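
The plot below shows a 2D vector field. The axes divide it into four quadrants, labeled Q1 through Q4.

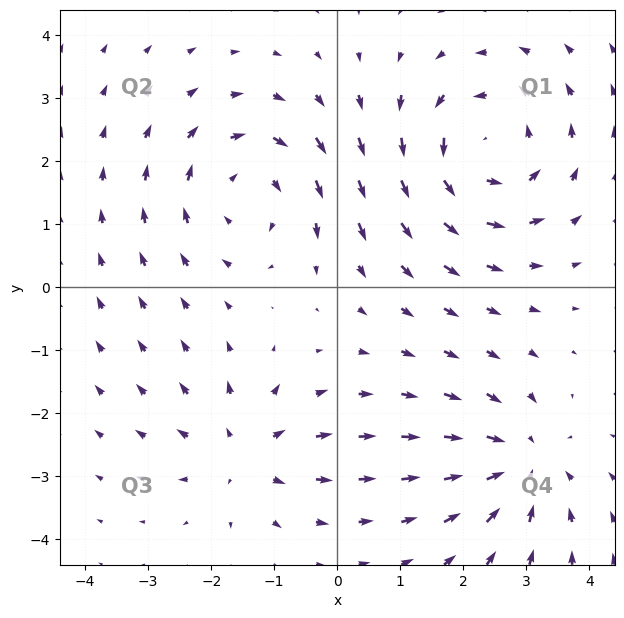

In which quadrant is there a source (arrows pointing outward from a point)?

Q3

The source sits at approximately (-1.5, -2.6), which lies in quadrant Q3. The divergence there is about +3, positive as expected for a source.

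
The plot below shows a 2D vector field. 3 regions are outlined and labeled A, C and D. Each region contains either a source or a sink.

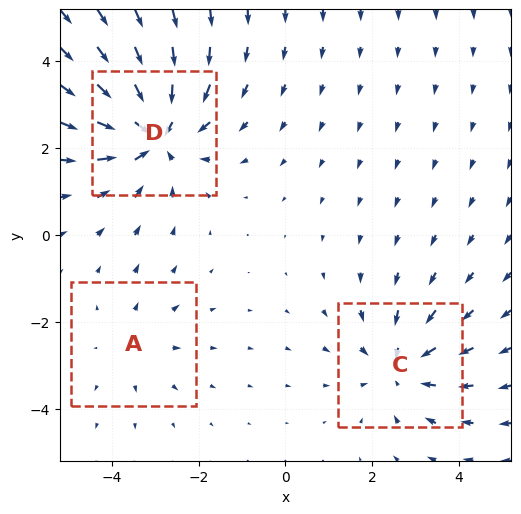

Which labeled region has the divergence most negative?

Divergence at each region's feature centre — A: about +2, C: about -3, D: about -5. Region D is most negative.

D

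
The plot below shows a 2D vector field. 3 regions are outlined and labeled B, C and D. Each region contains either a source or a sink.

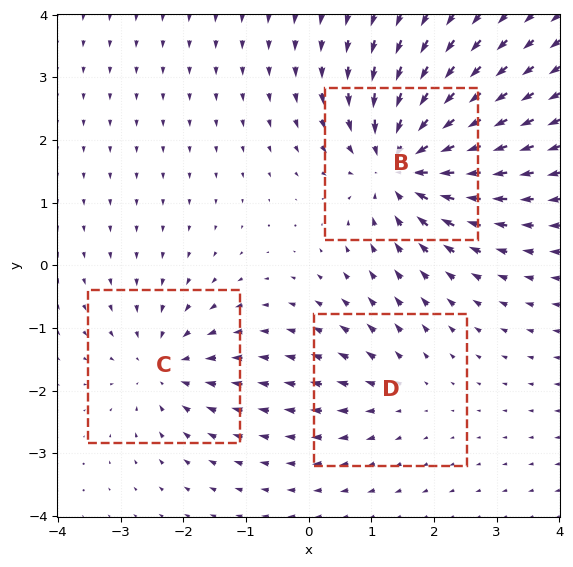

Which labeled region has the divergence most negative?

Divergence at each region's feature centre — B: about -6, C: about -3, D: about +2. Region B is most negative.

B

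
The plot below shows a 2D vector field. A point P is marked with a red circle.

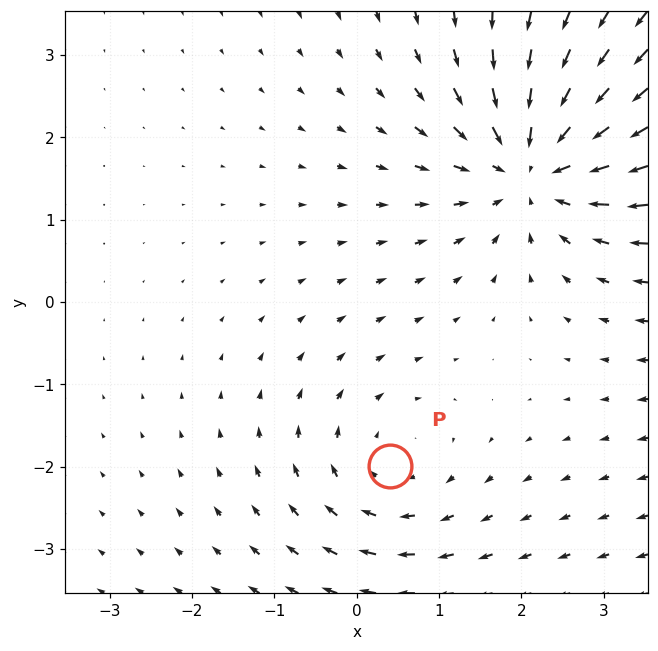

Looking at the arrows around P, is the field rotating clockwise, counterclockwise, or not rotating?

clockwise

Near P at (0.4, -2.0) the arrows circulate clockwise. The curl (z-component) there is about -2; negative curl means clockwise rotation.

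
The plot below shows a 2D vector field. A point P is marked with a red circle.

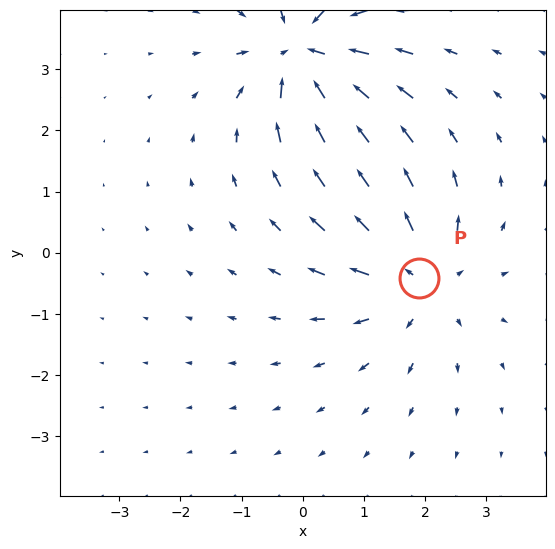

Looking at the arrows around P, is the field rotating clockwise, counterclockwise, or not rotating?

Near P at (1.9, -0.4) the arrows show no circulation. The curl there is ≈0.

not rotating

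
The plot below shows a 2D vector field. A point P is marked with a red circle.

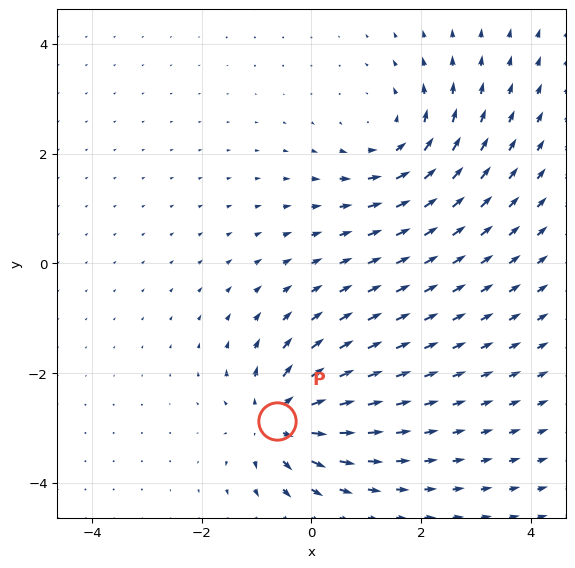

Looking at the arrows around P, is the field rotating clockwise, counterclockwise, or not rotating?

not rotating

Near P at (-0.6, -2.9) the arrows show no circulation. The curl there is ≈0.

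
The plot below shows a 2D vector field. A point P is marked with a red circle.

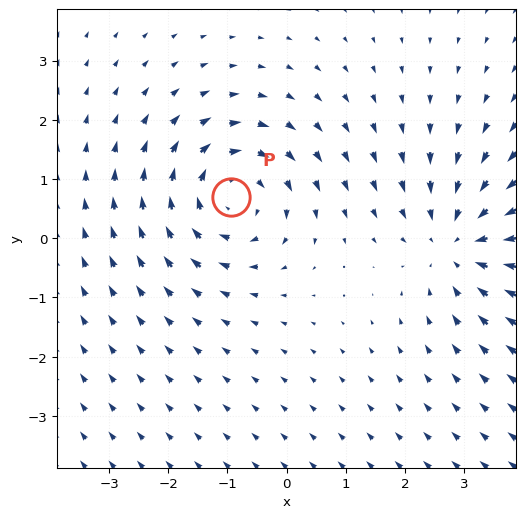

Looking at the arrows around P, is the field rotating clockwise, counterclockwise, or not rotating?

clockwise

Near P at (-0.9, 0.7) the arrows circulate clockwise. The curl (z-component) there is about -4; negative curl means clockwise rotation.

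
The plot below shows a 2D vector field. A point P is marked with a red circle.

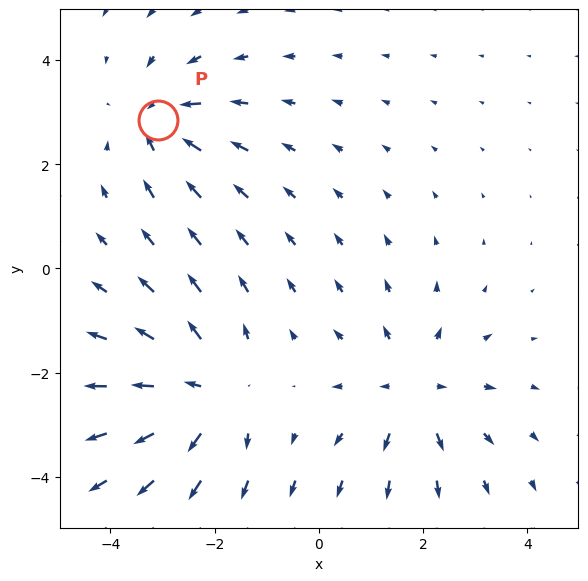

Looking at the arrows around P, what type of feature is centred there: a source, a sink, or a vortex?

sink

At P (-3.1, 2.8) the arrows converge inward. Divergence about -5, curl ≈0 — negative divergence with near-zero curl is a sink.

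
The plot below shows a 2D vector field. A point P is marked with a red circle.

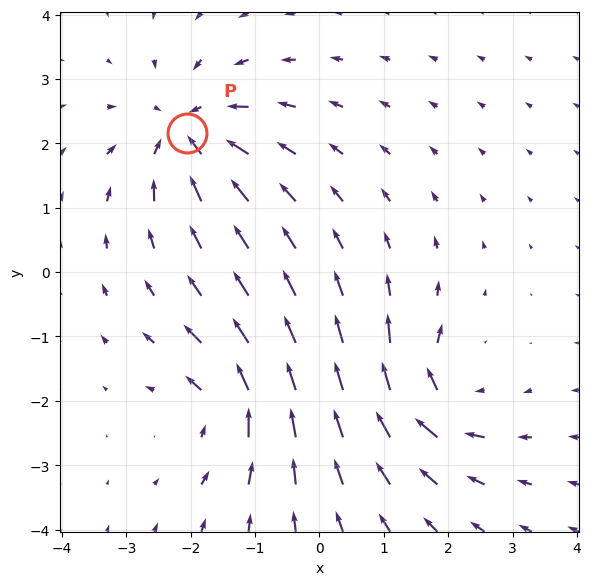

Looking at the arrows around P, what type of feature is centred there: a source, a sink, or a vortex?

At P (-2.1, 2.2) the arrows converge inward. Divergence about -5, curl ≈0 — negative divergence with near-zero curl is a sink.

sink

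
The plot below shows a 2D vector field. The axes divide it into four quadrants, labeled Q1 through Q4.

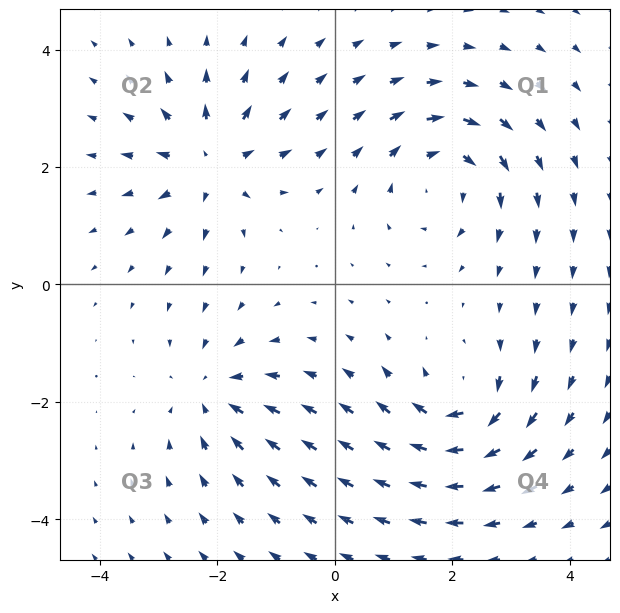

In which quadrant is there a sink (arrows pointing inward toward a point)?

Q3

The sink sits at approximately (-2.1, -1.8), which lies in quadrant Q3. The divergence there is about -4, negative as expected for a sink.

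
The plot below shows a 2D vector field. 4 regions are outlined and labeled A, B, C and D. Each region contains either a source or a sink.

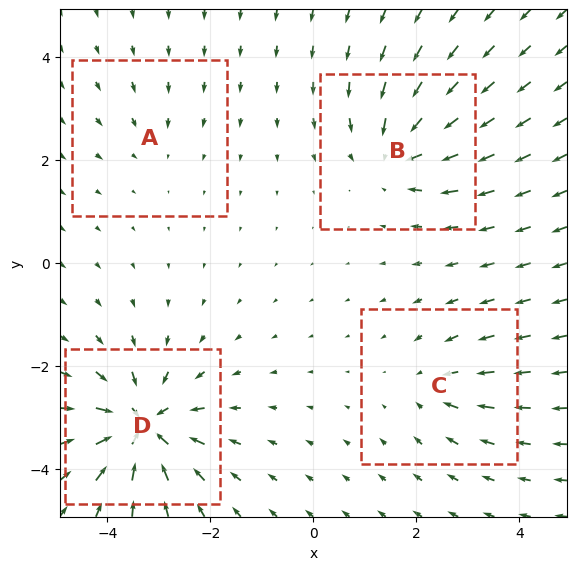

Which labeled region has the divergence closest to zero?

Divergence at each region's feature centre — A: about -2, B: about -6, C: about -4, D: about -9. Region A is closest to zero.

A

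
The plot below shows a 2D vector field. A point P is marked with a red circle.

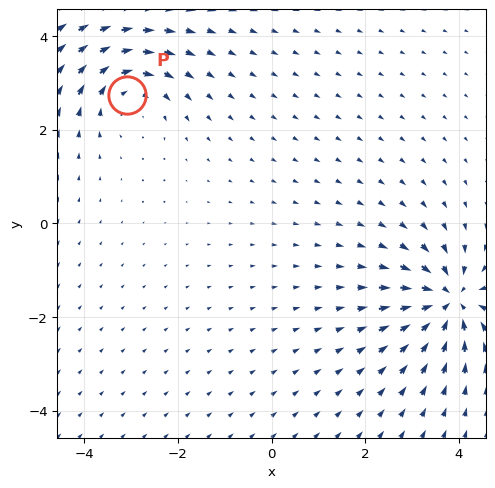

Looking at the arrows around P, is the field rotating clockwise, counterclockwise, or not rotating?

Near P at (-3.1, 2.7) the arrows circulate clockwise. The curl (z-component) there is about -4; negative curl means clockwise rotation.

clockwise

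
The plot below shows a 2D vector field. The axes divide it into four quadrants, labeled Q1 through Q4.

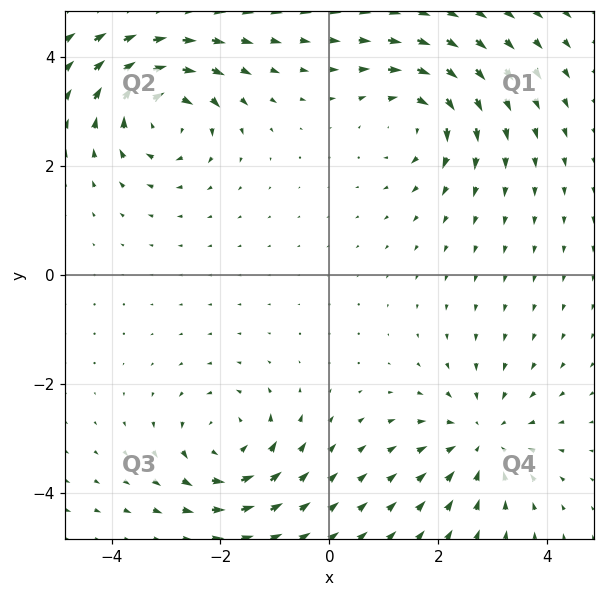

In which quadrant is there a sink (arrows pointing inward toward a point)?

Q4

The sink sits at approximately (2.8, -3.0), which lies in quadrant Q4. The divergence there is about -3, negative as expected for a sink.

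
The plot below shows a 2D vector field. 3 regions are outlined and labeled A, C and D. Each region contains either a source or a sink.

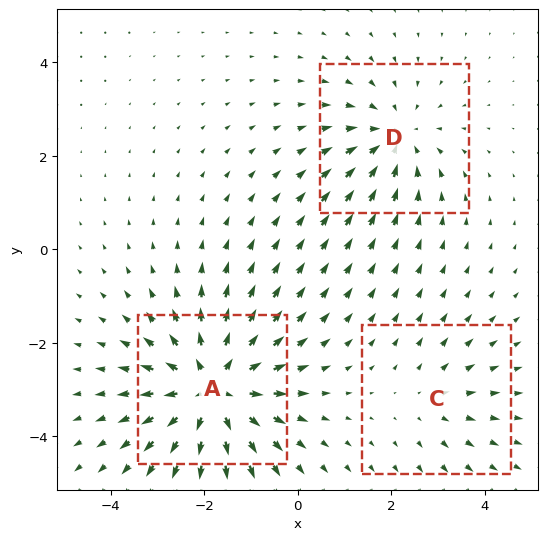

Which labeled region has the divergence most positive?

Divergence at each region's feature centre — A: about +5, C: about +2, D: about -3. Region A is most positive.

A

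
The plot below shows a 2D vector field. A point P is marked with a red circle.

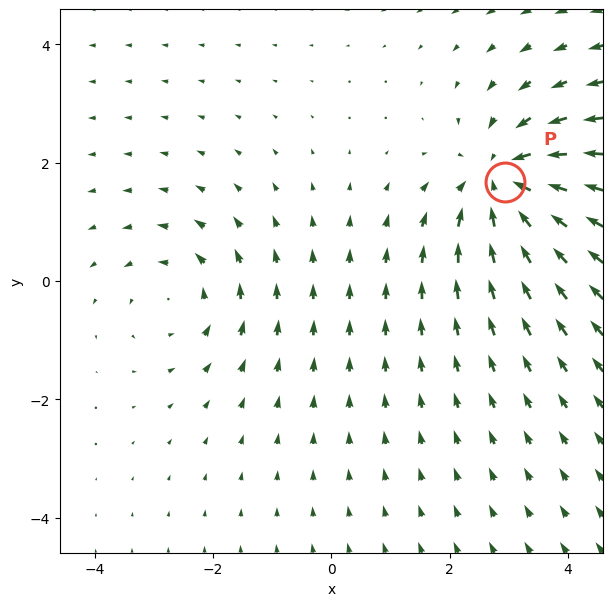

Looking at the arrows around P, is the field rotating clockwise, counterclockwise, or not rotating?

Near P at (2.9, 1.7) the arrows show no circulation. The curl there is ≈0.

not rotating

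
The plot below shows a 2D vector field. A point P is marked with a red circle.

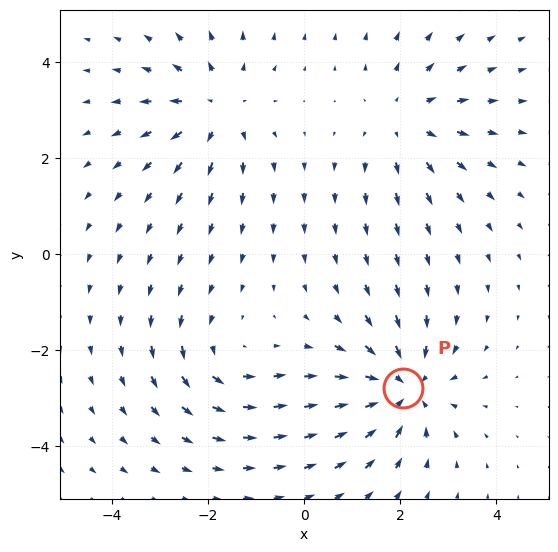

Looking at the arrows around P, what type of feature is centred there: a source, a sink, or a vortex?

sink

At P (2.1, -2.8) the arrows converge inward. Divergence about -5, curl ≈0 — negative divergence with near-zero curl is a sink.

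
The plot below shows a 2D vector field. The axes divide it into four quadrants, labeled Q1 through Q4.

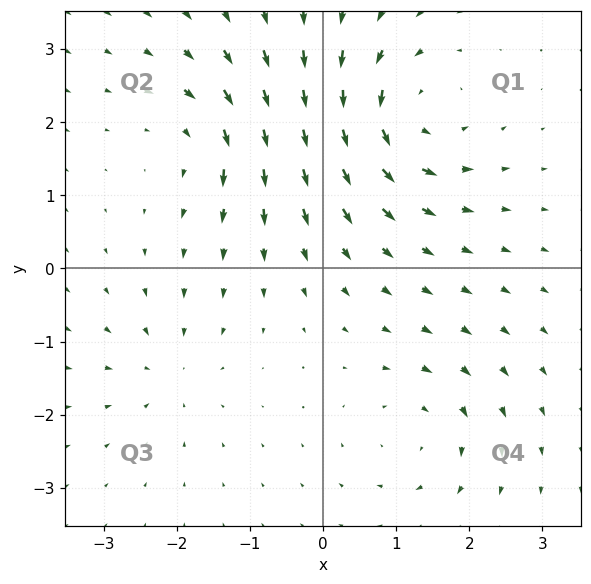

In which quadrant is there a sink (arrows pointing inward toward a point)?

Q3

The sink sits at approximately (-2.1, -1.4), which lies in quadrant Q3. The divergence there is about -3, negative as expected for a sink.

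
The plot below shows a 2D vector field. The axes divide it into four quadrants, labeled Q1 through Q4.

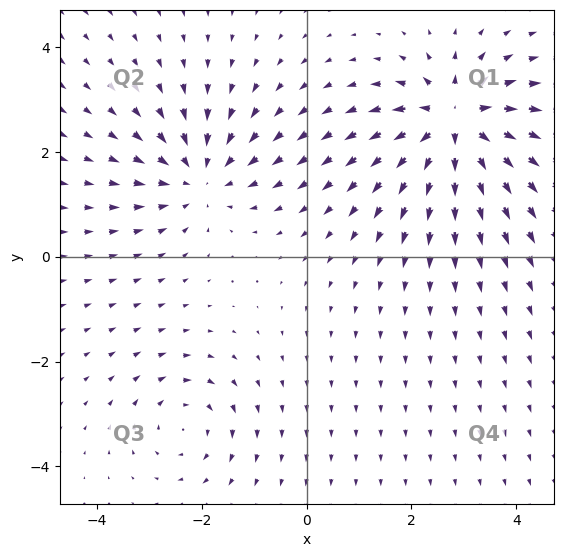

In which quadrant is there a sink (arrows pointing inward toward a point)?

The sink sits at approximately (-2.0, 1.5), which lies in quadrant Q2. The divergence there is about -4, negative as expected for a sink.

Q2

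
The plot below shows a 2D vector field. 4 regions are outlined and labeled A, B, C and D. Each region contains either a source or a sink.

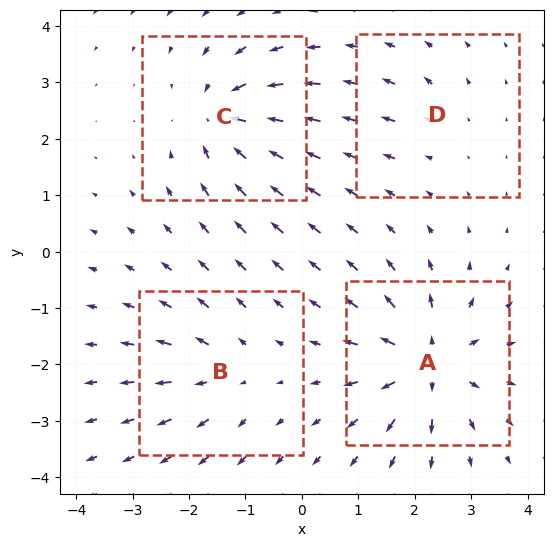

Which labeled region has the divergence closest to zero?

Divergence at each region's feature centre — A: about +8, B: about +4, C: about -7, D: about +2. Region D is closest to zero.

D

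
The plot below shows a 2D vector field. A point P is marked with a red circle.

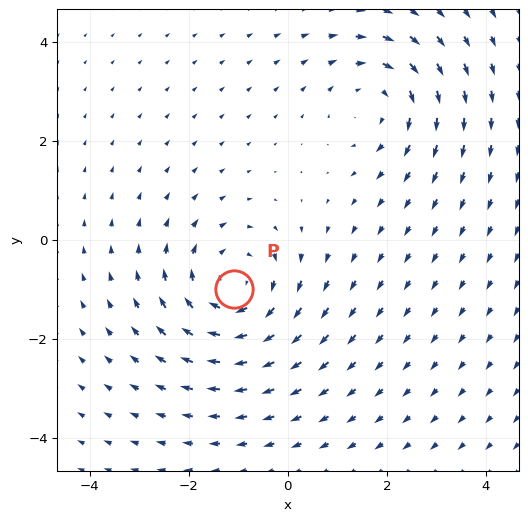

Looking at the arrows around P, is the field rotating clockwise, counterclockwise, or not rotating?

clockwise

Near P at (-1.1, -1.0) the arrows circulate clockwise. The curl (z-component) there is about -4; negative curl means clockwise rotation.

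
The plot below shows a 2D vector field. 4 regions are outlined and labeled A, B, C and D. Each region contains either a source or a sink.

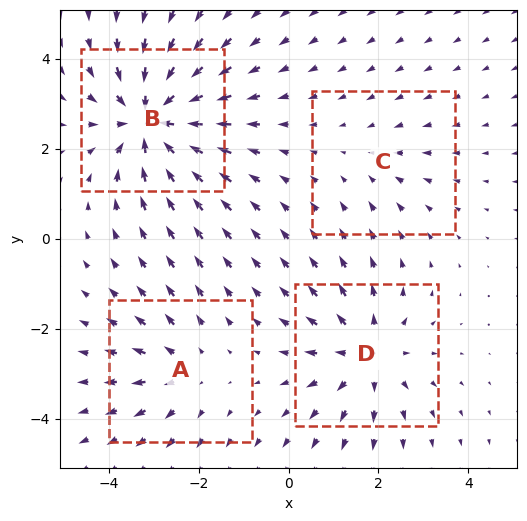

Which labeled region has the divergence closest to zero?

Divergence at each region's feature centre — A: about +3, B: about -7, C: about -2, D: about +5. Region C is closest to zero.

C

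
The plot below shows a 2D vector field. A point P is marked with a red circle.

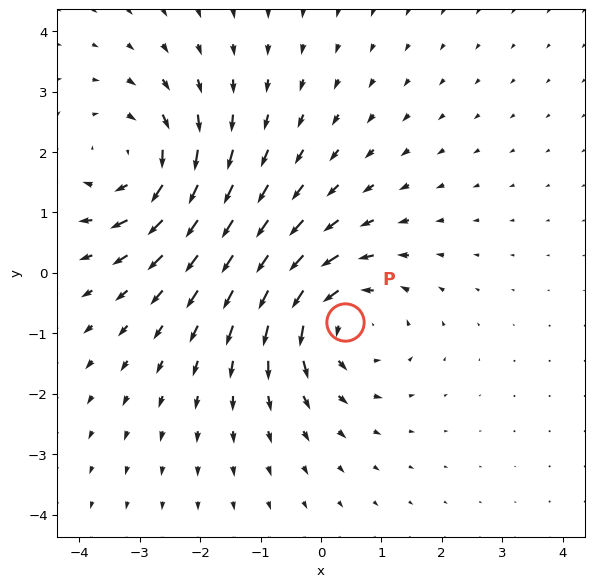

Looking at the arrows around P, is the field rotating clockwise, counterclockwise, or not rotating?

counterclockwise

Near P at (0.4, -0.8) the arrows circulate counterclockwise. The curl (z-component) there is about +5; positive curl means counterclockwise rotation.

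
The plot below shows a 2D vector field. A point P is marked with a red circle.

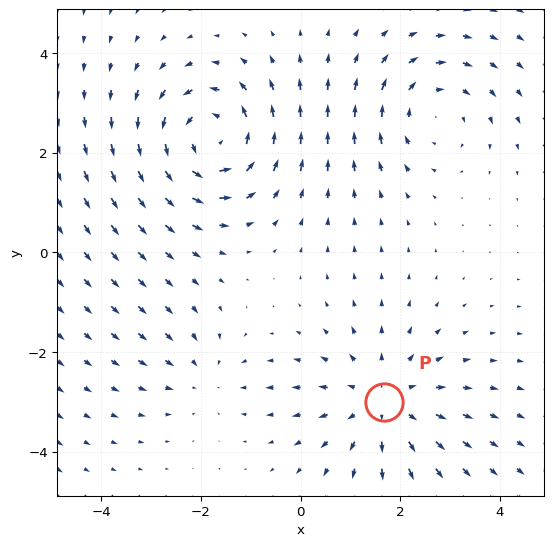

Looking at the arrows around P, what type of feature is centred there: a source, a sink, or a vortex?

At P (1.7, -3.0) the arrows spread outward. Divergence about +3, curl ≈0 — positive divergence with near-zero curl is a source.

source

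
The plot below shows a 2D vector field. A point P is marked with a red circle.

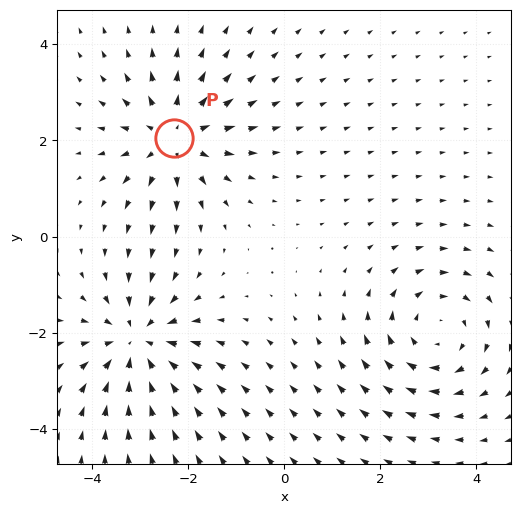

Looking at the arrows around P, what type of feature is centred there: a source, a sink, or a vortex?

source

At P (-2.3, 2.1) the arrows spread outward. Divergence about +4, curl ≈0 — positive divergence with near-zero curl is a source.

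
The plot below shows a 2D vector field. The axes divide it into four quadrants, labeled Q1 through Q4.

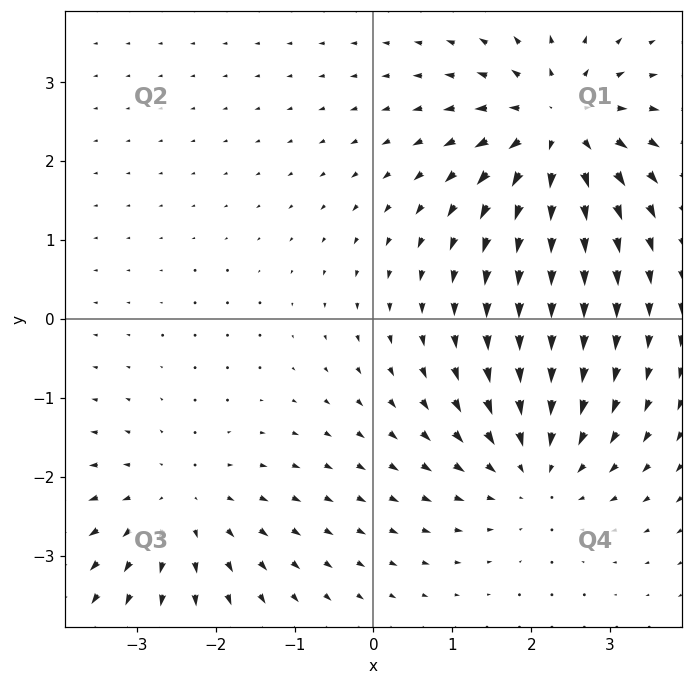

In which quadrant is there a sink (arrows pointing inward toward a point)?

Q4

The sink sits at approximately (2.0, -1.9), which lies in quadrant Q4. The divergence there is about -3, negative as expected for a sink.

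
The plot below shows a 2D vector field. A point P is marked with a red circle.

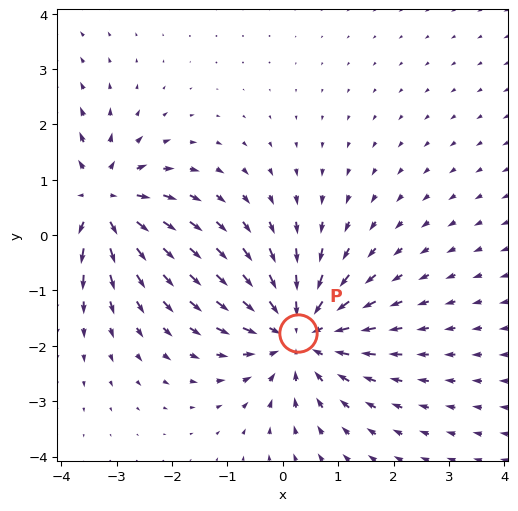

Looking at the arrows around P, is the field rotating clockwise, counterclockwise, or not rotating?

not rotating

Near P at (0.3, -1.8) the arrows show no circulation. The curl there is ≈0.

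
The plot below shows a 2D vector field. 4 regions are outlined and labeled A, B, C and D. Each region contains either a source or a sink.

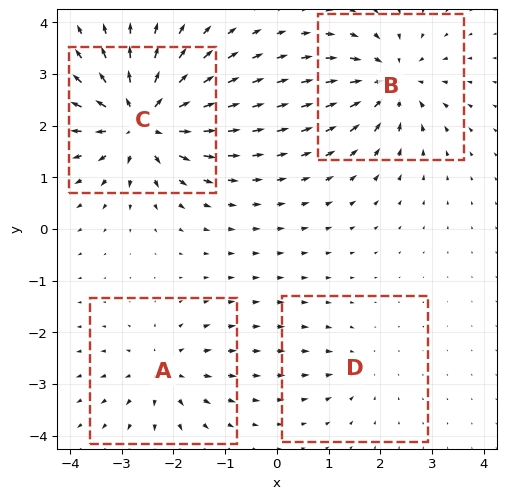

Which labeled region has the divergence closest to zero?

Divergence at each region's feature centre — A: about +4, B: about -6, C: about +9, D: about -3. Region D is closest to zero.

D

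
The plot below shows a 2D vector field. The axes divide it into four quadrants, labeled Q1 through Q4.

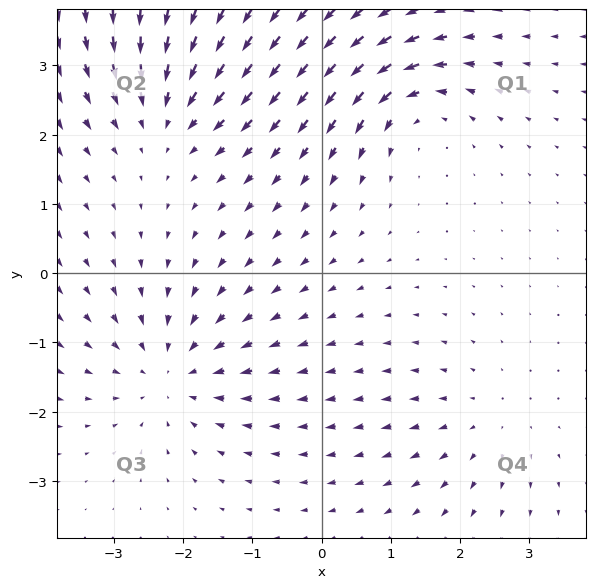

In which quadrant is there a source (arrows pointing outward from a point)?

Q4

The source sits at approximately (2.4, -2.1), which lies in quadrant Q4. The divergence there is about +2, positive as expected for a source.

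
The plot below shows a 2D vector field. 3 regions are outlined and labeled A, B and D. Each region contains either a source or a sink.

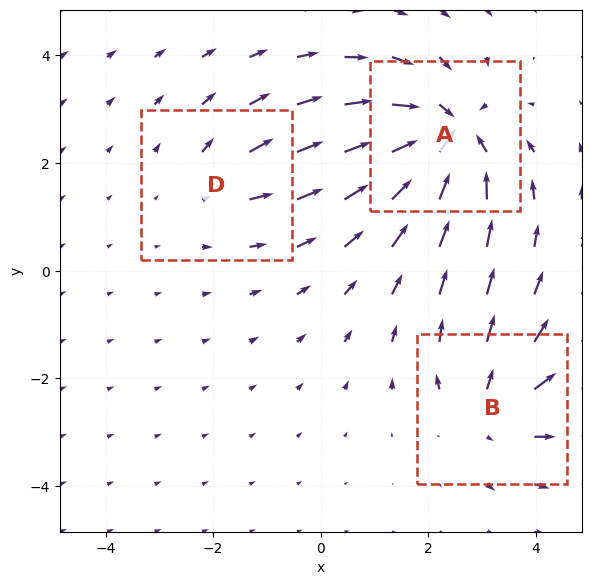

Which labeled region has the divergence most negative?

Divergence at each region's feature centre — A: about -5, B: about +3, D: about +2. Region A is most negative.

A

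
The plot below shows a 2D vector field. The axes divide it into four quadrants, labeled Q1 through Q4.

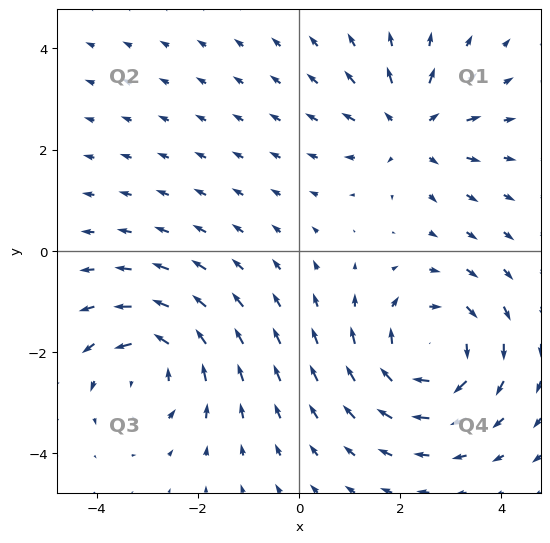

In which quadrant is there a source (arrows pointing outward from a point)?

The source sits at approximately (2.2, 2.4), which lies in quadrant Q1. The divergence there is about +4, positive as expected for a source.

Q1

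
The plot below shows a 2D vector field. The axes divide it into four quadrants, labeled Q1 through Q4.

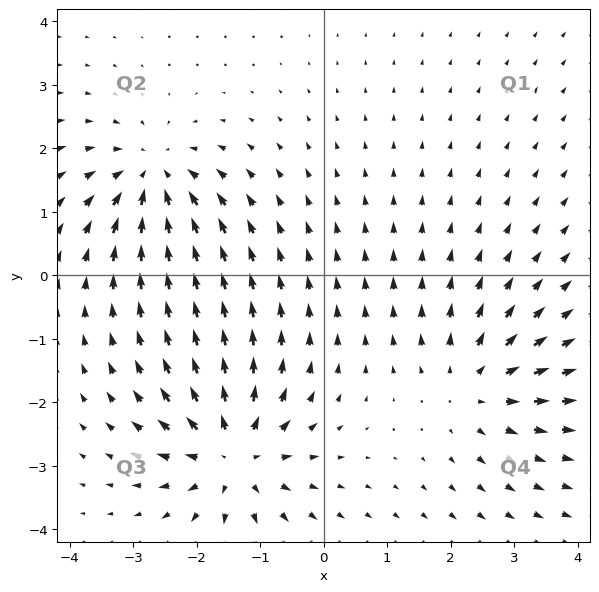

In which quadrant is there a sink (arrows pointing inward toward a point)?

Q2

The sink sits at approximately (-2.7, 1.6), which lies in quadrant Q2. The divergence there is about -5, negative as expected for a sink.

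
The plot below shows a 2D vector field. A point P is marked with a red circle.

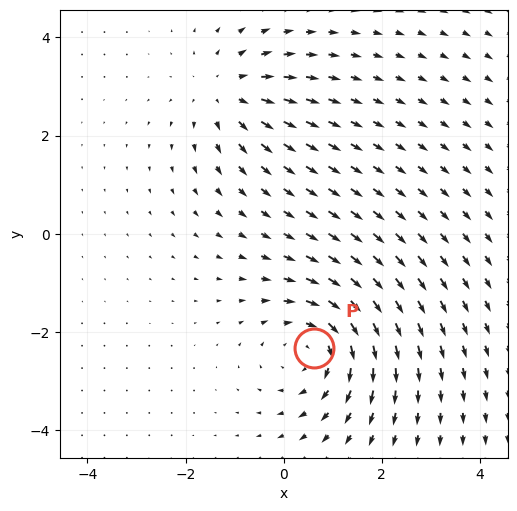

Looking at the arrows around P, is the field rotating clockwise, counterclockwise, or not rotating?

Near P at (0.6, -2.3) the arrows circulate clockwise. The curl (z-component) there is about -4; negative curl means clockwise rotation.

clockwise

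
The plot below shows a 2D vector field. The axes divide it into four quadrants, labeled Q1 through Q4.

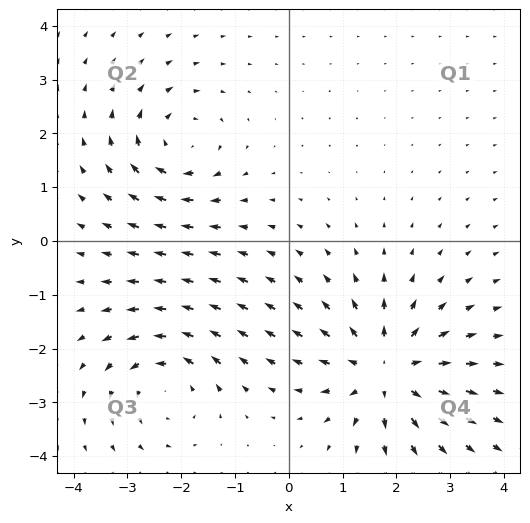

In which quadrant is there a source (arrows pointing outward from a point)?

The source sits at approximately (1.8, -2.4), which lies in quadrant Q4. The divergence there is about +4, positive as expected for a source.

Q4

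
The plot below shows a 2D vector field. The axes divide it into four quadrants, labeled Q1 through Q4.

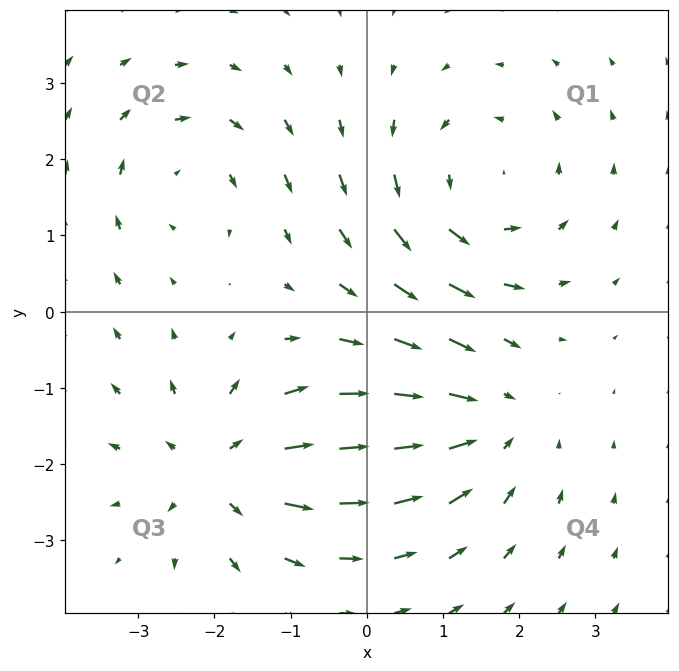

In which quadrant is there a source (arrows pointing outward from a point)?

The source sits at approximately (-1.9, -2.1), which lies in quadrant Q3. The divergence there is about +4, positive as expected for a source.

Q3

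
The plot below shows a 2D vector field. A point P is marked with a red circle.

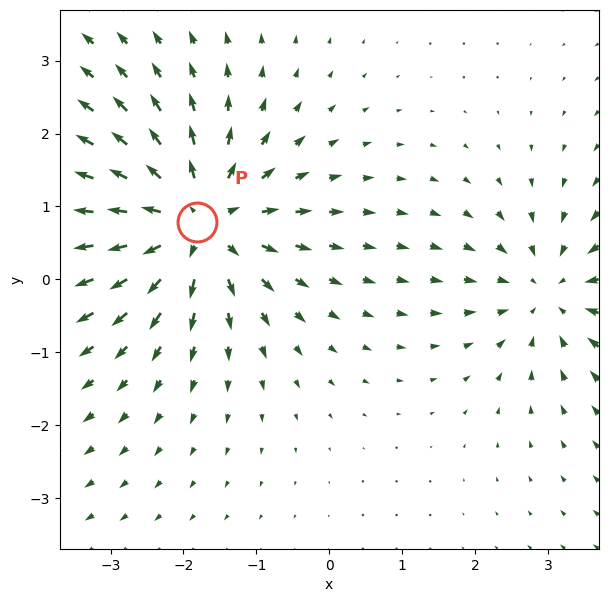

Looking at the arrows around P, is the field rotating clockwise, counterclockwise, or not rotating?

not rotating

Near P at (-1.8, 0.8) the arrows show no circulation. The curl there is ≈0.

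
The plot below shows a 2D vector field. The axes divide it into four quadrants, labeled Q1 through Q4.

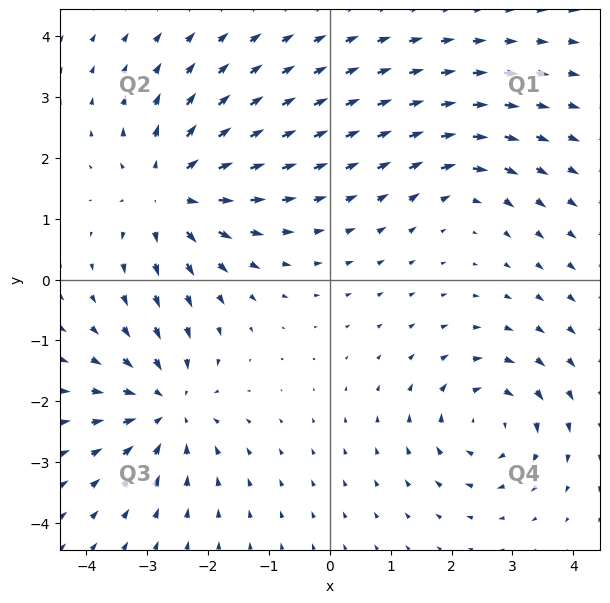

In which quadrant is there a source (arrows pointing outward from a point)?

The source sits at approximately (-2.6, 1.4), which lies in quadrant Q2. The divergence there is about +5, positive as expected for a source.

Q2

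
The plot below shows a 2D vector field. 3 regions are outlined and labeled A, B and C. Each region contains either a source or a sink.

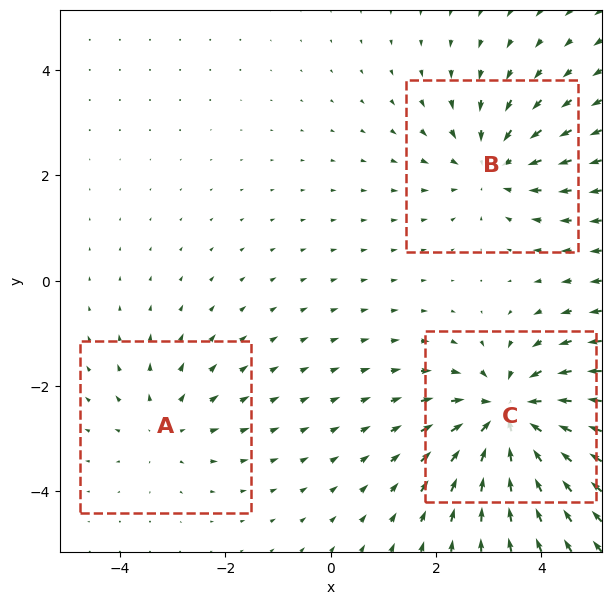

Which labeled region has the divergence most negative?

C

Divergence at each region's feature centre — A: about +2, B: about -3, C: about -5. Region C is most negative.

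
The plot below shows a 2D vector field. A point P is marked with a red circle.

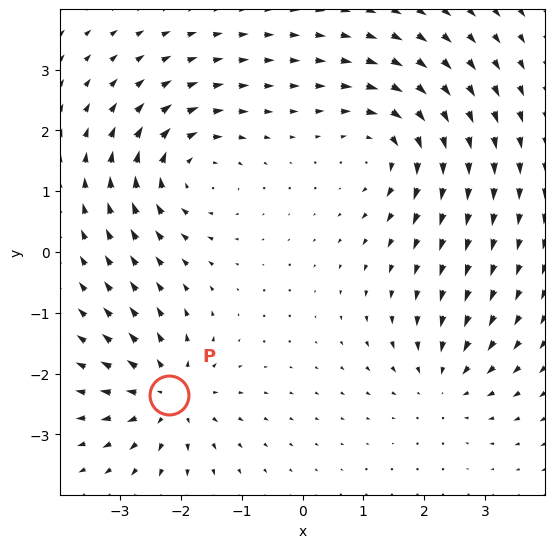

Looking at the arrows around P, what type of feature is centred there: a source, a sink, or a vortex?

At P (-2.2, -2.4) the arrows spread outward. Divergence about +5, curl ≈0 — positive divergence with near-zero curl is a source.

source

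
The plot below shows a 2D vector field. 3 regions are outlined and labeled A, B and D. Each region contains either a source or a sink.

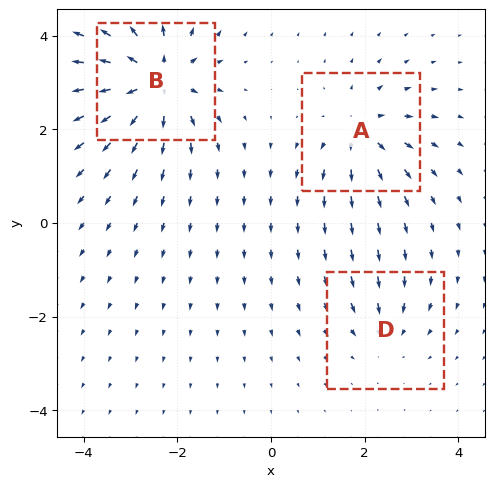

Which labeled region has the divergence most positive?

B

Divergence at each region's feature centre — A: about +4, B: about +6, D: about -3. Region B is most positive.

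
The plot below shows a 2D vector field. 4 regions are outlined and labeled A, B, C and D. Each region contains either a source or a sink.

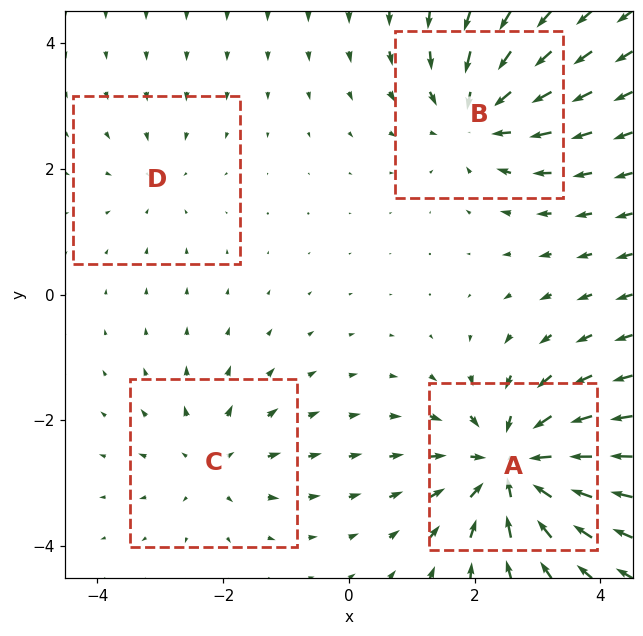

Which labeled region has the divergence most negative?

A

Divergence at each region's feature centre — A: about -7, B: about -5, C: about +3, D: about -2. Region A is most negative.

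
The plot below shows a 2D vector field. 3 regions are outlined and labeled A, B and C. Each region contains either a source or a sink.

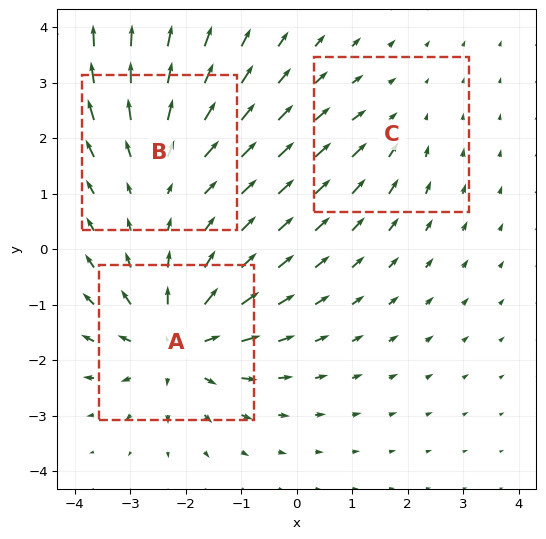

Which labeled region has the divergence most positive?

A

Divergence at each region's feature centre — A: about +5, B: about +3, C: about -2. Region A is most positive.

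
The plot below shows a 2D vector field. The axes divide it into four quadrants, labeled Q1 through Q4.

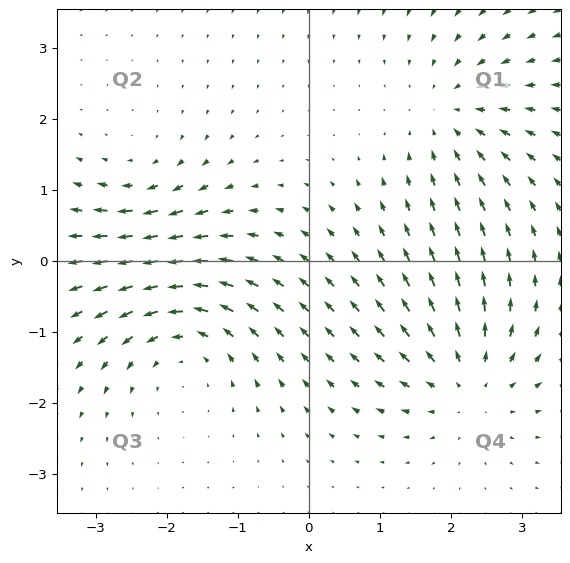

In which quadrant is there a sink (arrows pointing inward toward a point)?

Q1

The sink sits at approximately (2.0, 2.0), which lies in quadrant Q1. The divergence there is about -3, negative as expected for a sink.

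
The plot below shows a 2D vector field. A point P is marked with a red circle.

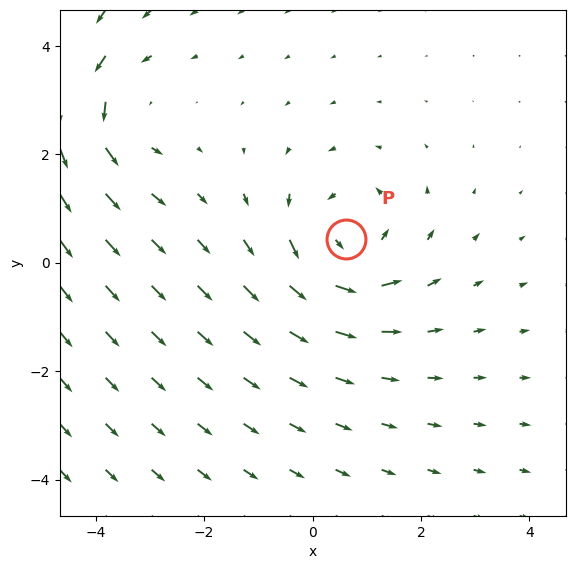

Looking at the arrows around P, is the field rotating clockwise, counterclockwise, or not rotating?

Near P at (0.6, 0.4) the arrows circulate counterclockwise. The curl (z-component) there is about +4; positive curl means counterclockwise rotation.

counterclockwise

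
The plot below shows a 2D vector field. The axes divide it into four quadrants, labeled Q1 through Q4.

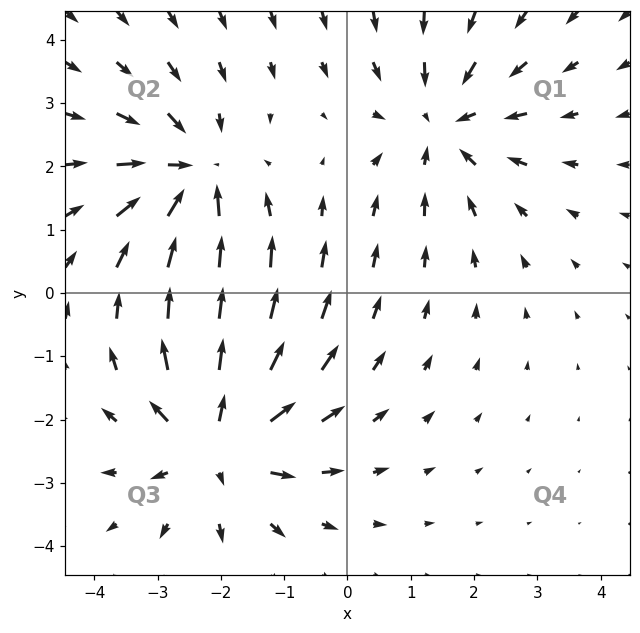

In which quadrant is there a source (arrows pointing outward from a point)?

The source sits at approximately (-2.1, -2.3), which lies in quadrant Q3. The divergence there is about +5, positive as expected for a source.

Q3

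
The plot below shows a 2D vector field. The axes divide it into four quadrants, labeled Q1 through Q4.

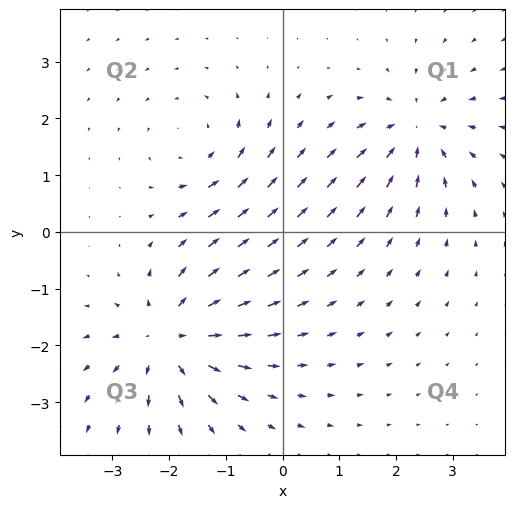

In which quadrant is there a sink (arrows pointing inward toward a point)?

The sink sits at approximately (2.4, 1.8), which lies in quadrant Q1. The divergence there is about -4, negative as expected for a sink.

Q1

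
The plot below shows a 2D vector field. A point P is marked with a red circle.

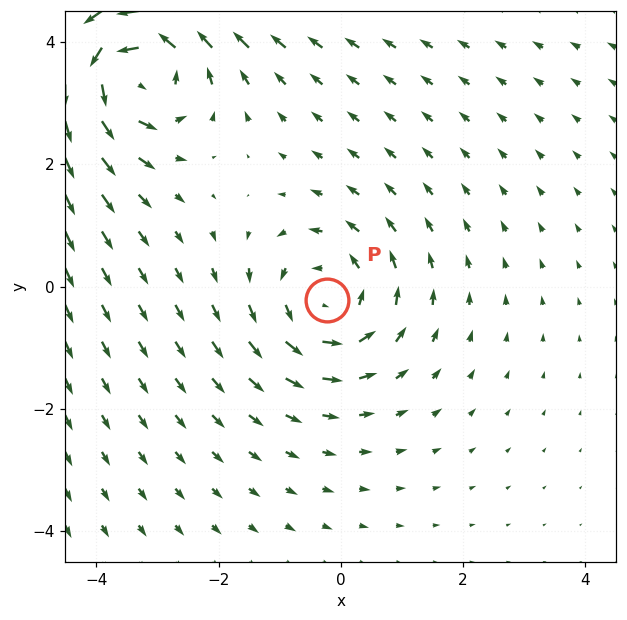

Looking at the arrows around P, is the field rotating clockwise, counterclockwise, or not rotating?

Near P at (-0.2, -0.2) the arrows circulate counterclockwise. The curl (z-component) there is about +3; positive curl means counterclockwise rotation.

counterclockwise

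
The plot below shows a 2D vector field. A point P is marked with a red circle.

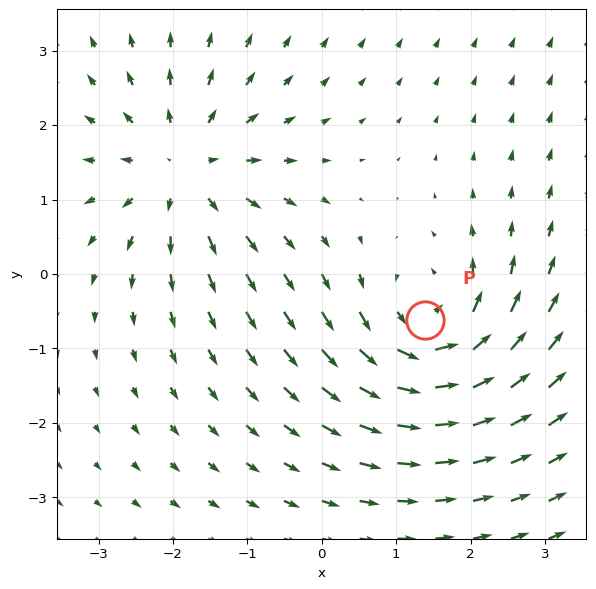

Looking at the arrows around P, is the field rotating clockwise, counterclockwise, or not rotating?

counterclockwise

Near P at (1.4, -0.6) the arrows circulate counterclockwise. The curl (z-component) there is about +4; positive curl means counterclockwise rotation.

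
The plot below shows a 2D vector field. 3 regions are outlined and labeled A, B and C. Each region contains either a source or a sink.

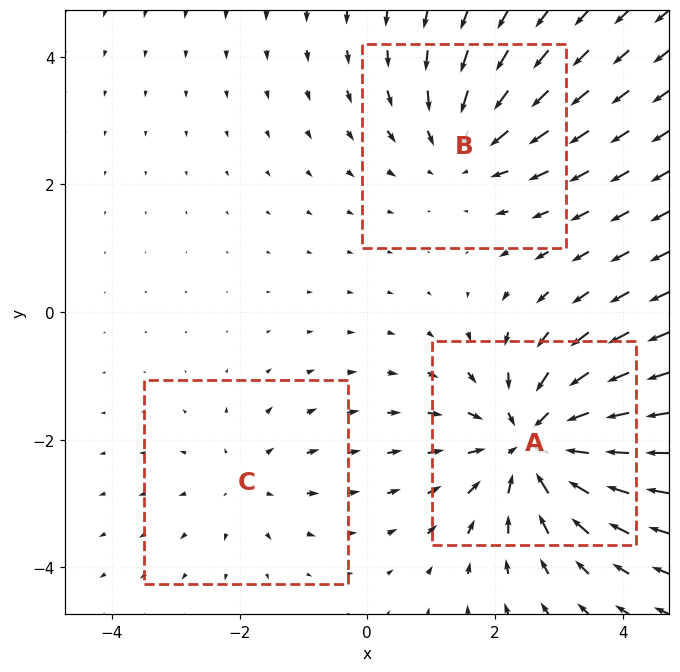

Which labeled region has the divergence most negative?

Divergence at each region's feature centre — A: about -5, B: about -3, C: about +2. Region A is most negative.

A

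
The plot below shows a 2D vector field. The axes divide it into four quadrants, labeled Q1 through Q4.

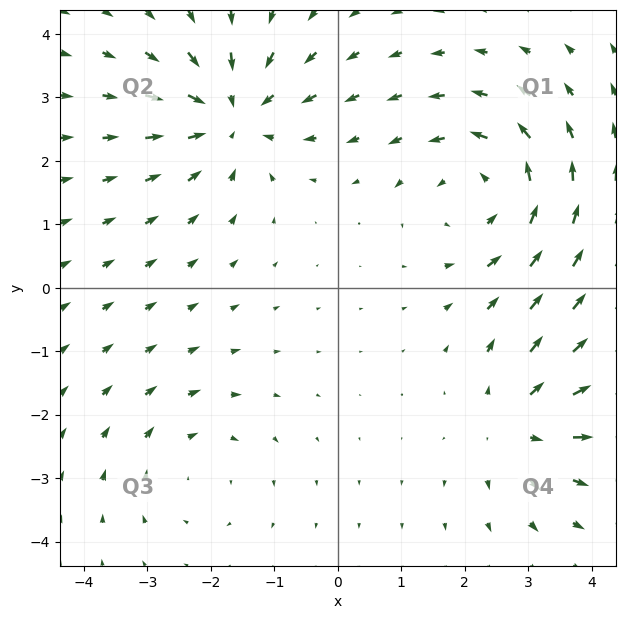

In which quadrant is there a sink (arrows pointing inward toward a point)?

The sink sits at approximately (-1.7, 2.7), which lies in quadrant Q2. The divergence there is about -4, negative as expected for a sink.

Q2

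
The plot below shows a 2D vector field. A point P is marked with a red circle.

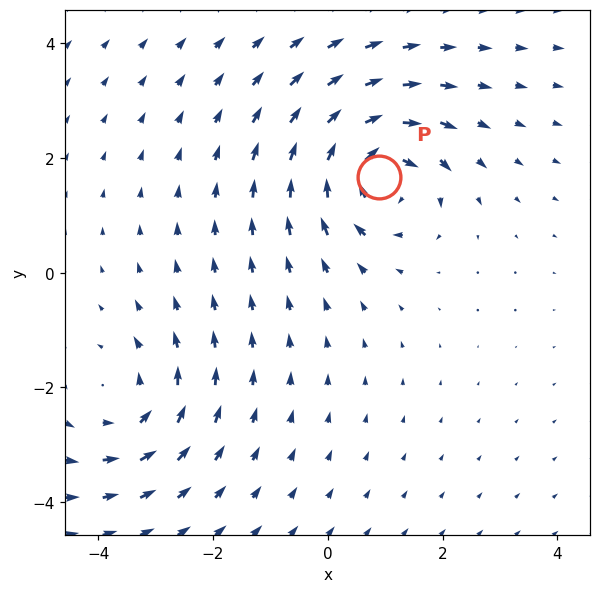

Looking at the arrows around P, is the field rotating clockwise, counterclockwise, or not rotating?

Near P at (0.9, 1.7) the arrows circulate clockwise. The curl (z-component) there is about -5; negative curl means clockwise rotation.

clockwise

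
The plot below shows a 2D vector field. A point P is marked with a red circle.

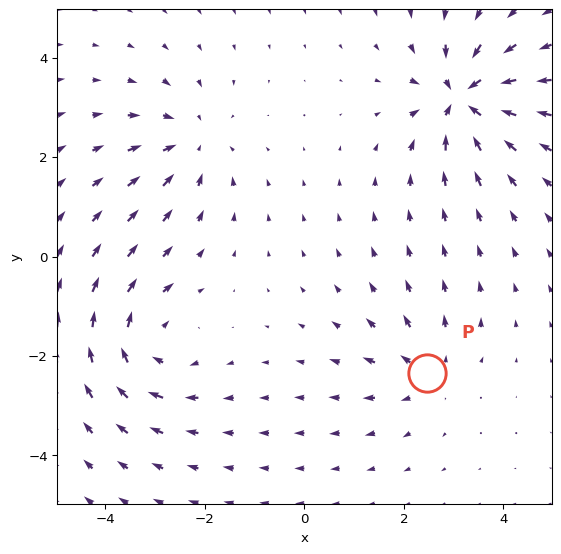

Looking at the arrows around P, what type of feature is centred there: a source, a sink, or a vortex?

At P (2.5, -2.3) the arrows spread outward. Divergence about +3, curl ≈0 — positive divergence with near-zero curl is a source.

source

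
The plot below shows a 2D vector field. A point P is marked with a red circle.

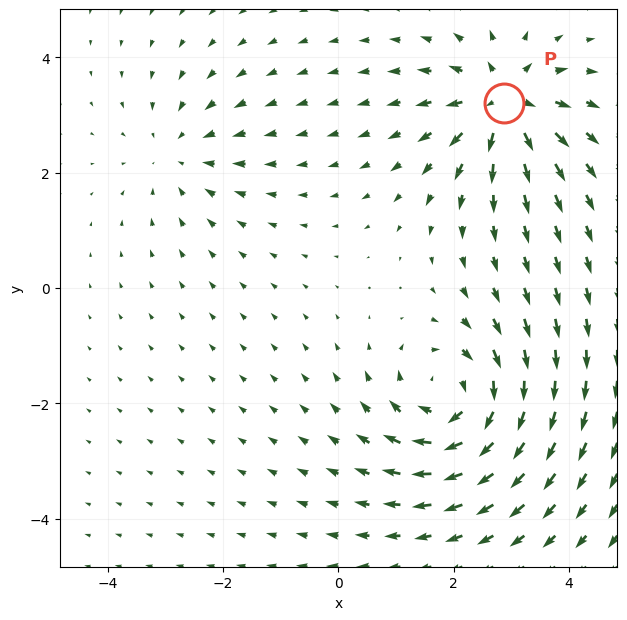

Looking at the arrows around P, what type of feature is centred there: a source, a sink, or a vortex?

At P (2.9, 3.2) the arrows spread outward. Divergence about +5, curl ≈0 — positive divergence with near-zero curl is a source.

source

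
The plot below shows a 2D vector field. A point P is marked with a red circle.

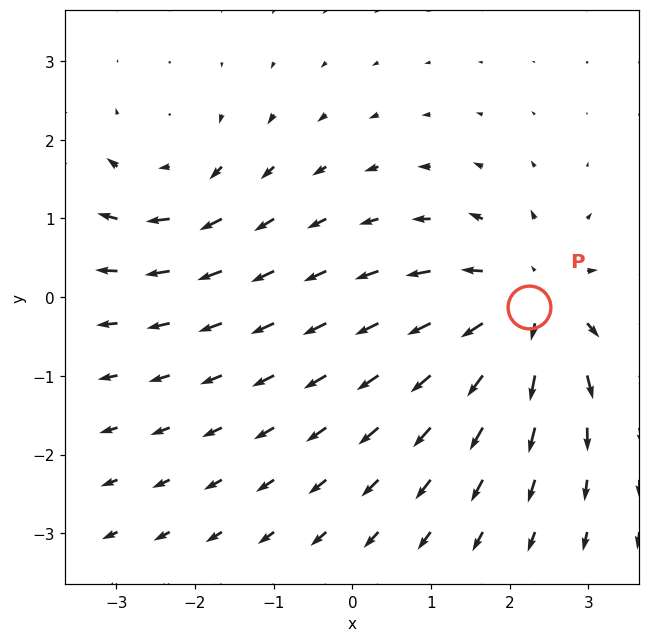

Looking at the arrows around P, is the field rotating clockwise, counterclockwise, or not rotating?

Near P at (2.3, -0.1) the arrows show no circulation. The curl there is ≈0.

not rotating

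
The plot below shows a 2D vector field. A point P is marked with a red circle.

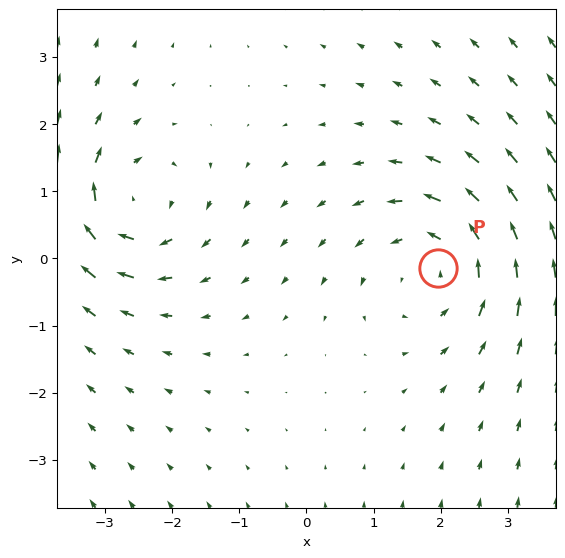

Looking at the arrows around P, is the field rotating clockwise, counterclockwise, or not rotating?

Near P at (2.0, -0.1) the arrows circulate counterclockwise. The curl (z-component) there is about +3; positive curl means counterclockwise rotation.

counterclockwise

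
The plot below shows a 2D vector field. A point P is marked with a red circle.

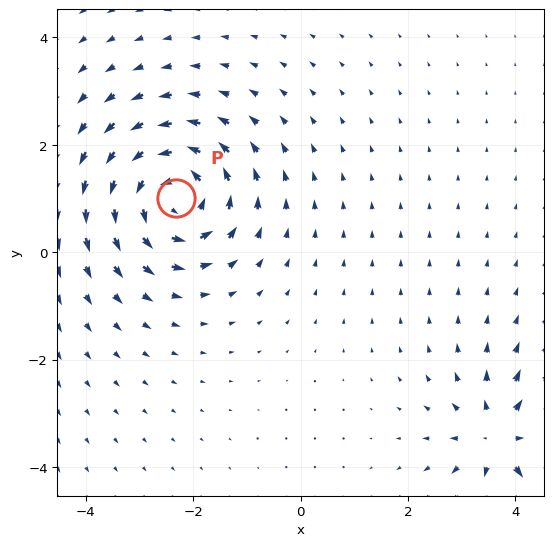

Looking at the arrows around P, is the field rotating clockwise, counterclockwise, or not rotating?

Near P at (-2.3, 1.0) the arrows circulate counterclockwise. The curl (z-component) there is about +5; positive curl means counterclockwise rotation.

counterclockwise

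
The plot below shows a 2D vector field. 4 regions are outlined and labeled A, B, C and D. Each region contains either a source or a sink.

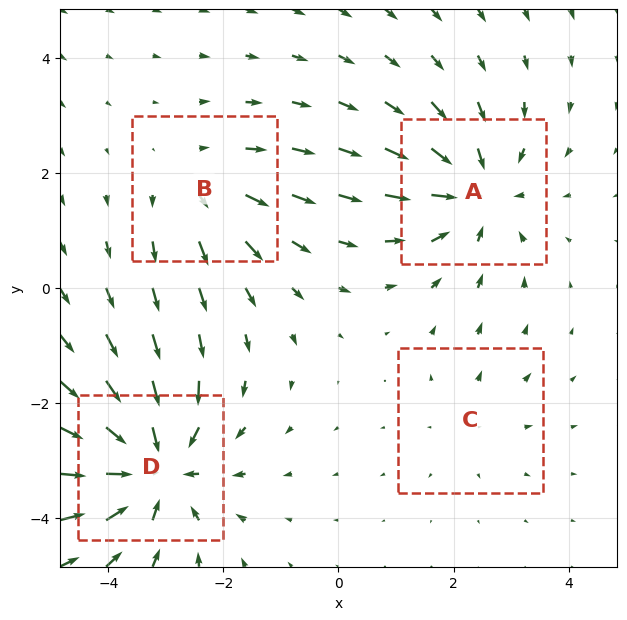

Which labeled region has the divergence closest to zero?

Divergence at each region's feature centre — A: about -4, B: about +3, C: about +2, D: about -6. Region C is closest to zero.

C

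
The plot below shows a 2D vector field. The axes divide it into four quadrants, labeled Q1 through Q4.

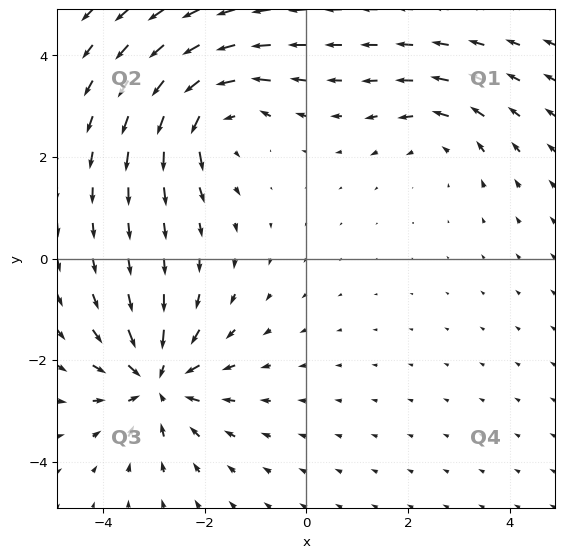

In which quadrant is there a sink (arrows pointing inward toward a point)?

Q3

The sink sits at approximately (-2.9, -2.4), which lies in quadrant Q3. The divergence there is about -5, negative as expected for a sink.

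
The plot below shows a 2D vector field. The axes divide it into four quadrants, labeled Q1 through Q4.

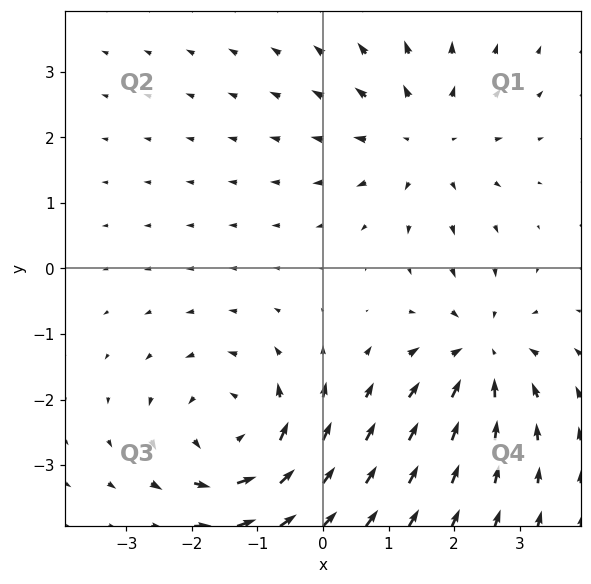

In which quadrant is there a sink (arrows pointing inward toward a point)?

Q4

The sink sits at approximately (2.4, -1.3), which lies in quadrant Q4. The divergence there is about -3, negative as expected for a sink.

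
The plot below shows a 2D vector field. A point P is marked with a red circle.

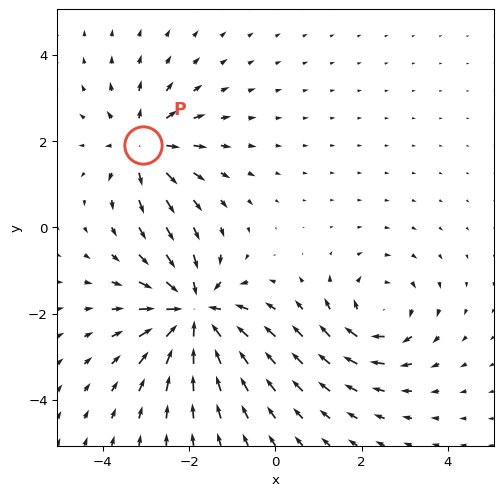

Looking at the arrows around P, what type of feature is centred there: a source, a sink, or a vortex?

source

At P (-3.1, 1.9) the arrows spread outward. Divergence about +4, curl ≈0 — positive divergence with near-zero curl is a source.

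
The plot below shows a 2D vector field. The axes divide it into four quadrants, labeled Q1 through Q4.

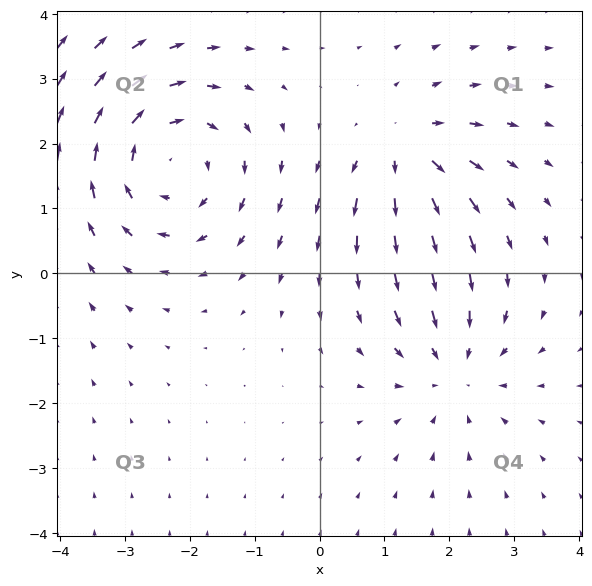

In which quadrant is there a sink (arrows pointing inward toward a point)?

The sink sits at approximately (2.1, -1.5), which lies in quadrant Q4. The divergence there is about -3, negative as expected for a sink.

Q4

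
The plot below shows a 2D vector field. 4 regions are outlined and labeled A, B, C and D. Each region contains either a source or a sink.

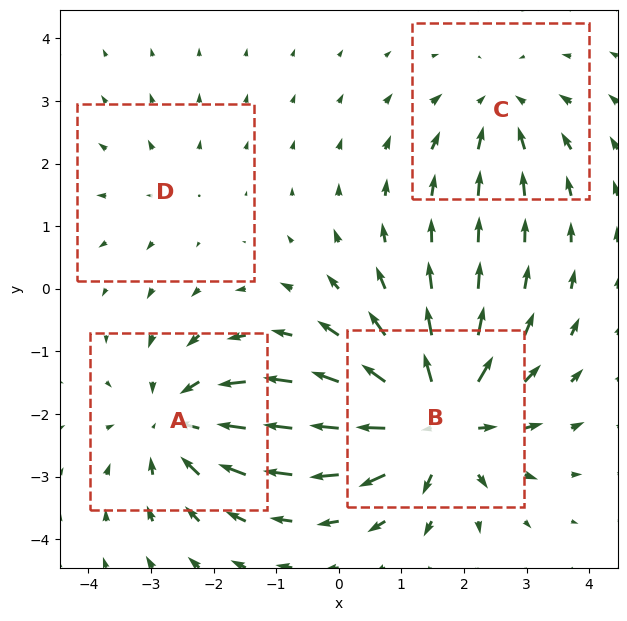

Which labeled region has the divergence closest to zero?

Divergence at each region's feature centre — A: about -5, B: about +7, C: about -4, D: about +2. Region D is closest to zero.

D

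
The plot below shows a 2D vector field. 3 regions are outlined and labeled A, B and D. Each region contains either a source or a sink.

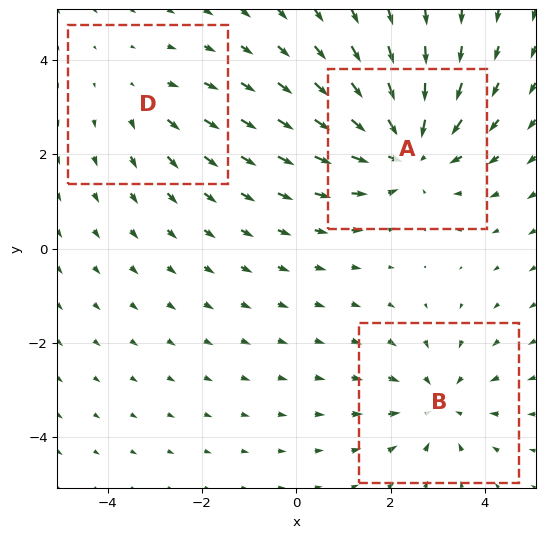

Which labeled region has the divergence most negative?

Divergence at each region's feature centre — A: about -4, B: about -3, D: about +2. Region A is most negative.

A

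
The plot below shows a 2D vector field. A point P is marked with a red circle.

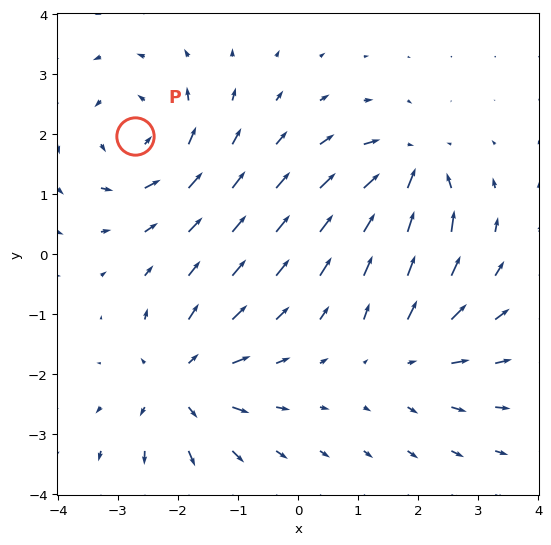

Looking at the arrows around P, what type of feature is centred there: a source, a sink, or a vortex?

vortex

At P (-2.7, 2.0) the arrows circulate counterclockwise. Divergence ≈0, curl about +5 — near-zero divergence with nonzero curl is a vortex.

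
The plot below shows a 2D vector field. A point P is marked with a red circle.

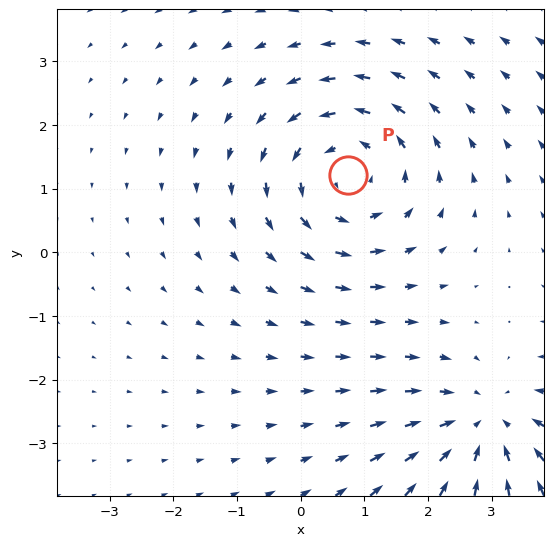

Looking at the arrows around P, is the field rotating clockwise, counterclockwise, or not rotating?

counterclockwise

Near P at (0.7, 1.2) the arrows circulate counterclockwise. The curl (z-component) there is about +3; positive curl means counterclockwise rotation.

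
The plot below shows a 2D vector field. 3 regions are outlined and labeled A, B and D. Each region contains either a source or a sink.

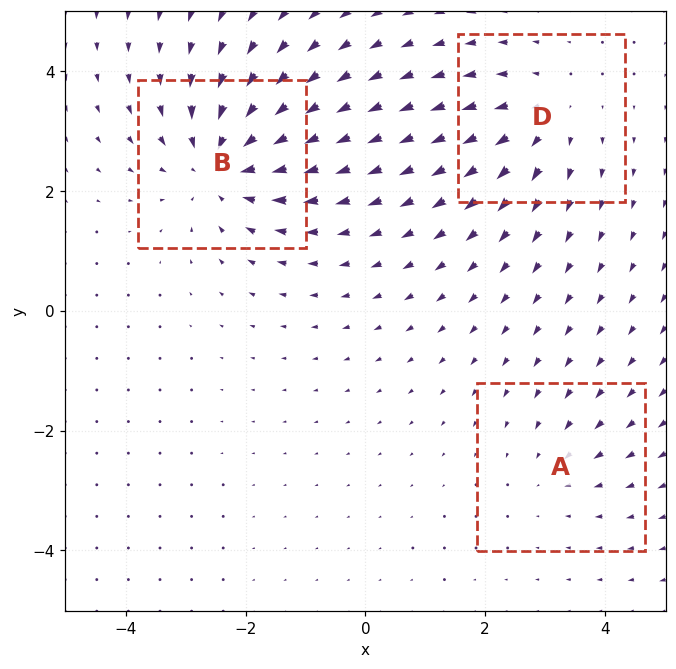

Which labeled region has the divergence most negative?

B

Divergence at each region's feature centre — A: about -2, B: about -5, D: about +3. Region B is most negative.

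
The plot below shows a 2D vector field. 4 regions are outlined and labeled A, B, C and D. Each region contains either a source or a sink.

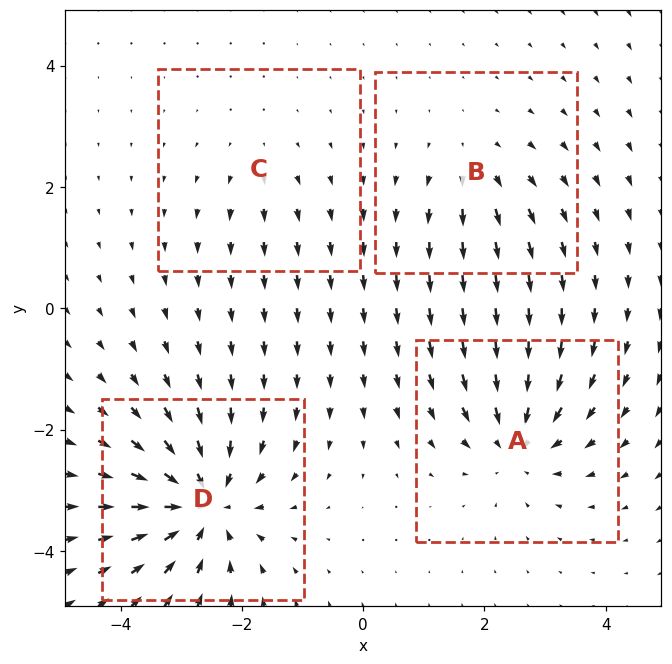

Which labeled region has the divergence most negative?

D

Divergence at each region's feature centre — A: about -5, B: about +3, C: about +2, D: about -8. Region D is most negative.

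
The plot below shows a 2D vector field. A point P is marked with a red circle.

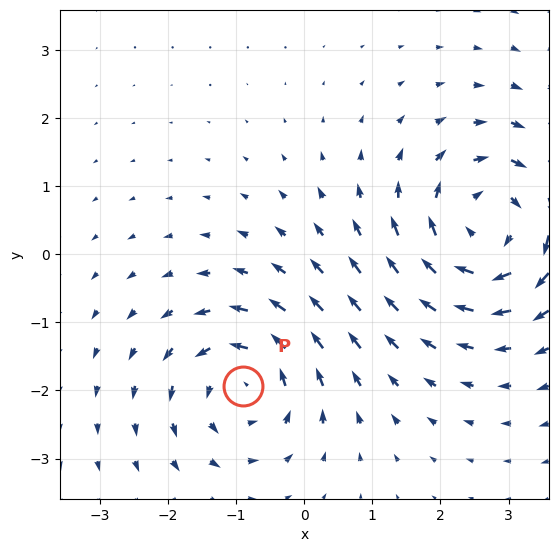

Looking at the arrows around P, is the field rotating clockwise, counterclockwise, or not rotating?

counterclockwise

Near P at (-0.9, -1.9) the arrows circulate counterclockwise. The curl (z-component) there is about +4; positive curl means counterclockwise rotation.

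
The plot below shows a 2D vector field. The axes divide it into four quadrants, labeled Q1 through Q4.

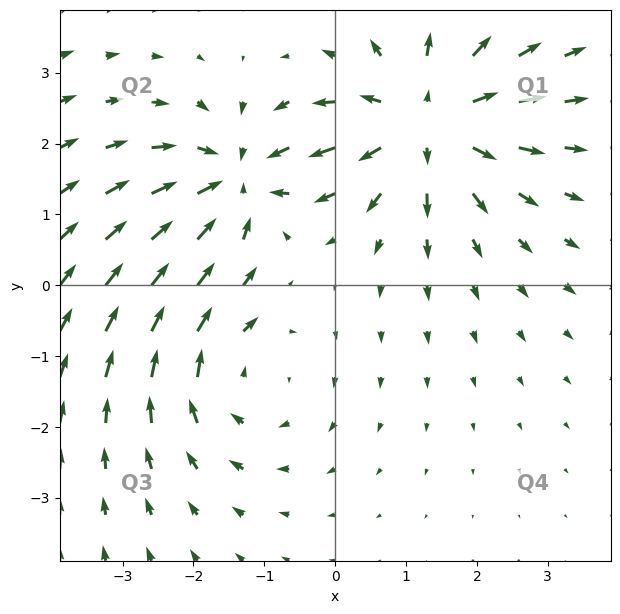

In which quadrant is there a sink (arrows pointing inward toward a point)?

Q2

The sink sits at approximately (-1.4, 1.5), which lies in quadrant Q2. The divergence there is about -4, negative as expected for a sink.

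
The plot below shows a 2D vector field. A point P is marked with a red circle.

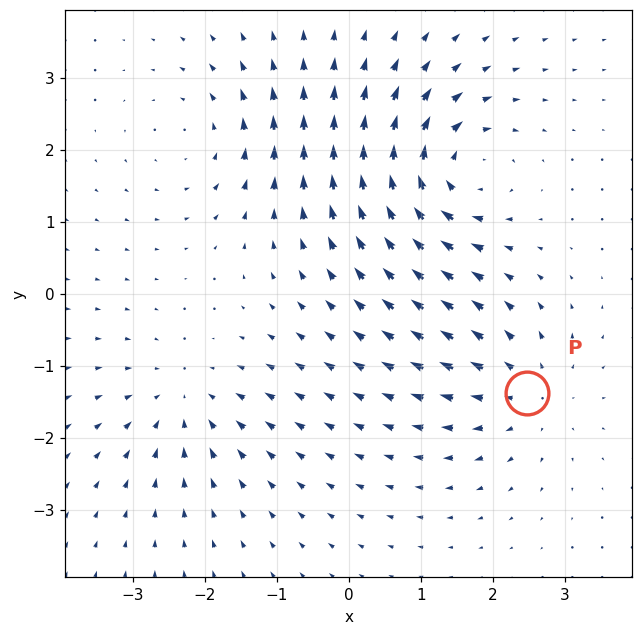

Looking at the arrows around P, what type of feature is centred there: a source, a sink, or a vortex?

source

At P (2.5, -1.4) the arrows spread outward. Divergence about +4, curl ≈0 — positive divergence with near-zero curl is a source.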